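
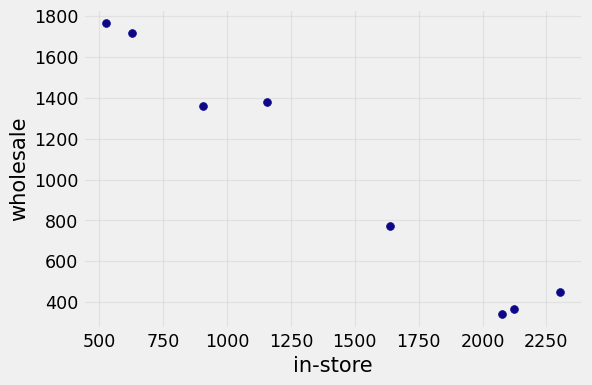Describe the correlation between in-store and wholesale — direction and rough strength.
negative, strong

Points are negatively correlated; strong (|r| ≈ 1.0).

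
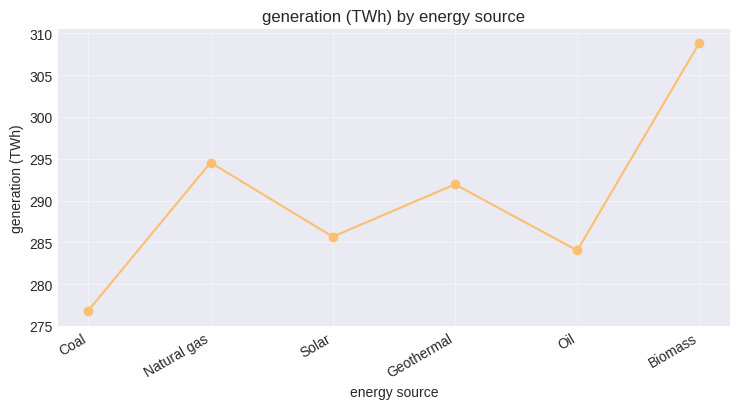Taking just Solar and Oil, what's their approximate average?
≈ 285

(285 + 285) / 2 ≈ 285.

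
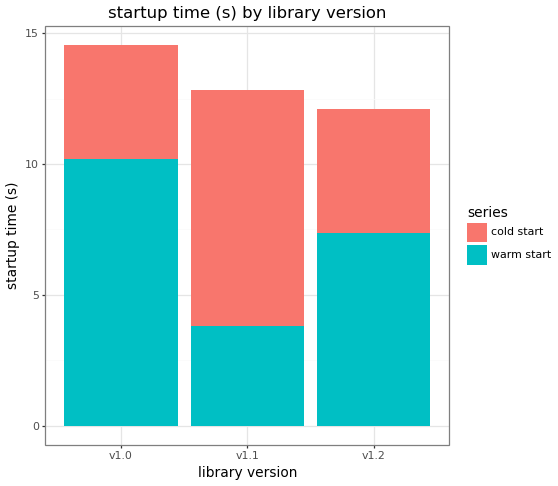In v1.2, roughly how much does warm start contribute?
warm start top ≈ 8, bottom ≈ 0; segment ≈ 8.

≈ 8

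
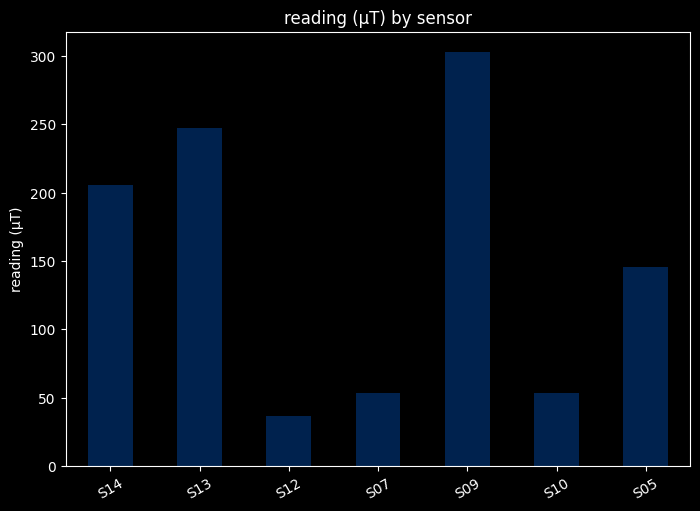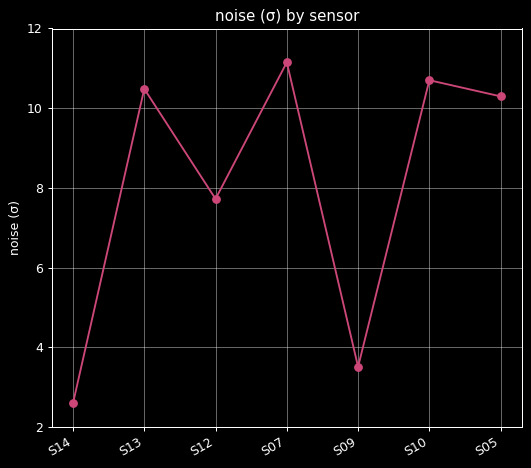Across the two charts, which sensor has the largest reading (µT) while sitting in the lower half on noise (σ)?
Chart 2 median noise (σ) ≈ 10; below-median sensors: S14, S12, S09. Among those, S09 has the highest reading (µT) (≈ 300).

S09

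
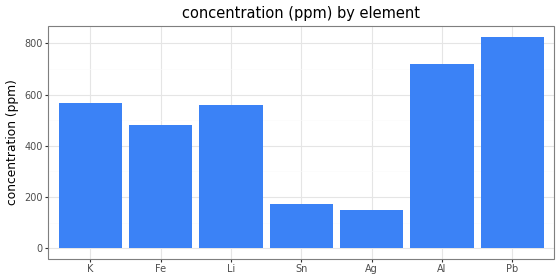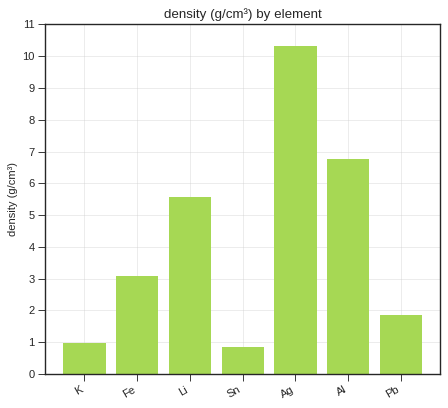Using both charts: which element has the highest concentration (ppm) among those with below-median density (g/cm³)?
Chart 2 median density (g/cm³) ≈ 3; below-median elements: K, Sn, Pb. Among those, Pb has the highest concentration (ppm) (≈ 800).

Pb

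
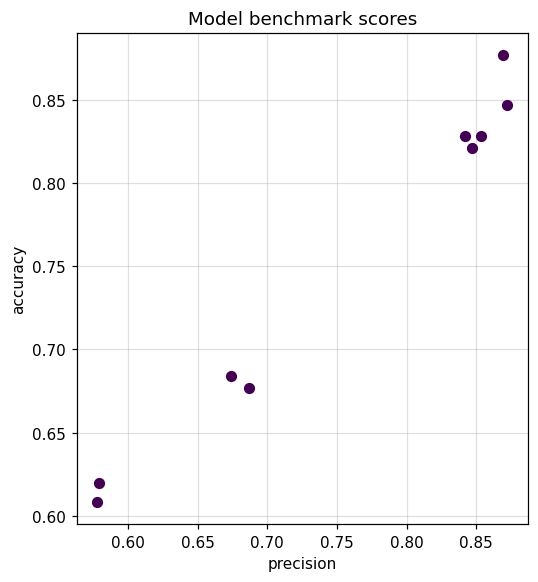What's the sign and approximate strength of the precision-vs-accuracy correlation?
positive, strong

Points are positively correlated; strong (|r| ≈ 1.0).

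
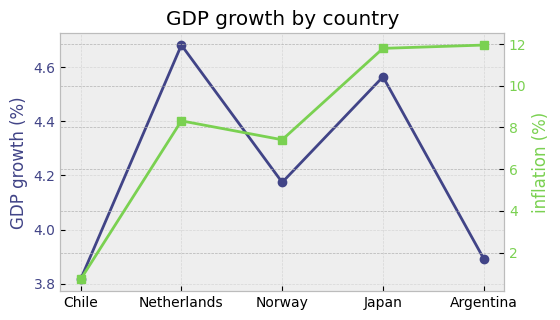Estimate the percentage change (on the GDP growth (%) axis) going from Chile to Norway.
Chile ≈ 3.8, Norway ≈ 4.2; (4.2 − 3.8) / 3.8 ≈ +10.5%.

≈ +10.5%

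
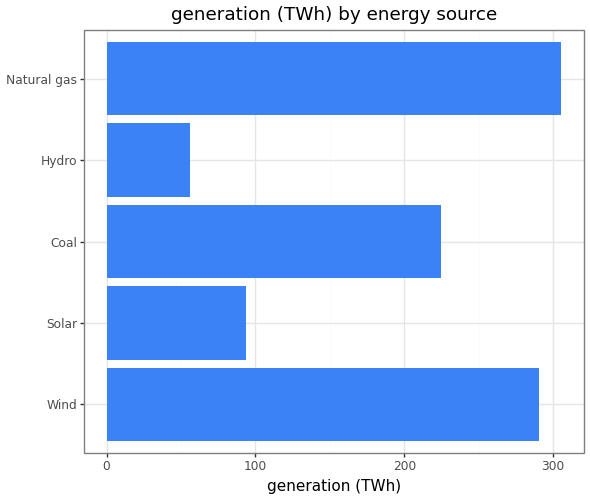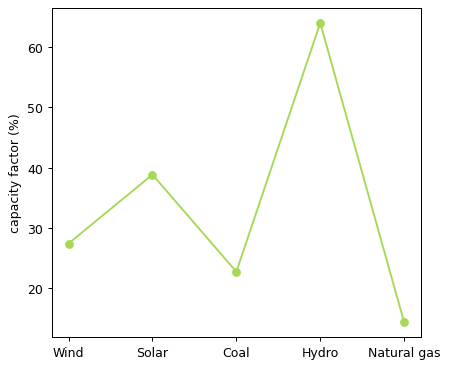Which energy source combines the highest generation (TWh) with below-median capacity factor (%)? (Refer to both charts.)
Natural gas

Chart 2 median capacity factor (%) ≈ 30; below-median energy sources: Coal, Natural gas. Among those, Natural gas has the highest generation (TWh) (≈ 300).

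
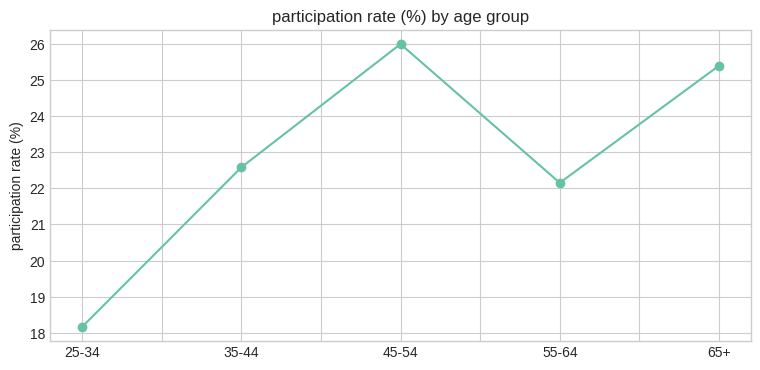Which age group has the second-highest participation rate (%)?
65+

Top 3: 45-54 ≈ 26, 65+ ≈ 25, 35-44 ≈ 23.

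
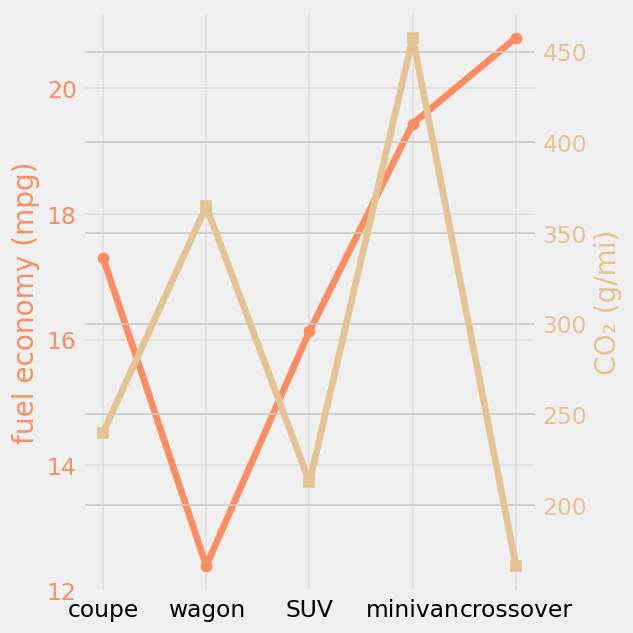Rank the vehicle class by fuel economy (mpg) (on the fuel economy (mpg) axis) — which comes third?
coupe

Top 4 (on the fuel economy (mpg) axis): crossover ≈ 21, minivan ≈ 19, coupe ≈ 17, SUV ≈ 16.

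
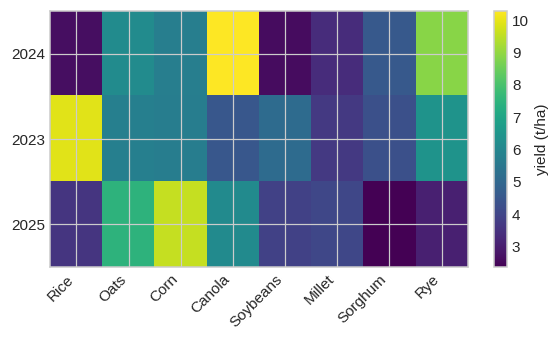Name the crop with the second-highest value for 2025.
Oats

Top 3 for 2025: Corn ≈ 10, Oats ≈ 7, Canola ≈ 6.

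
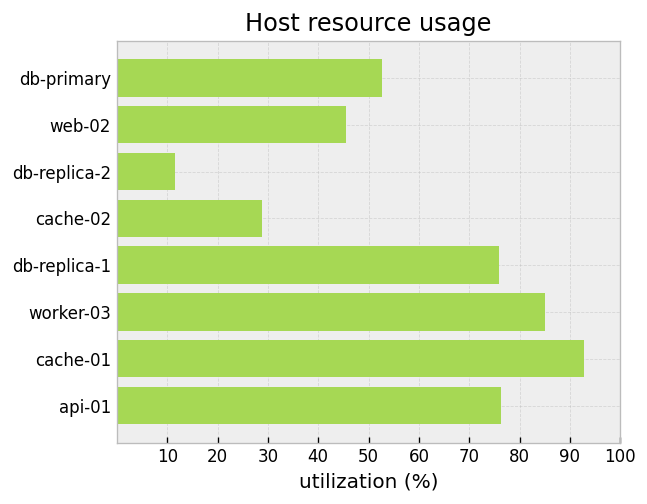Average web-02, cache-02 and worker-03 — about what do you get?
(50 + 30 + 90) / 3 ≈ 57.

≈ 57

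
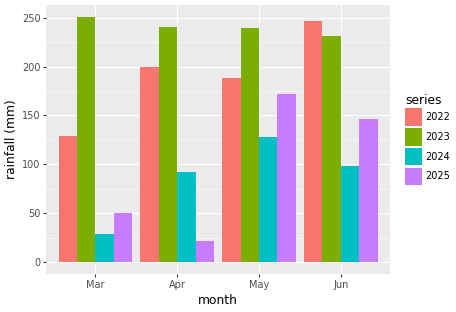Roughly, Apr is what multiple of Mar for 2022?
Apr ≈ 200, Mar ≈ 125; 200/125 ≈ 1.6.

≈ 1.6×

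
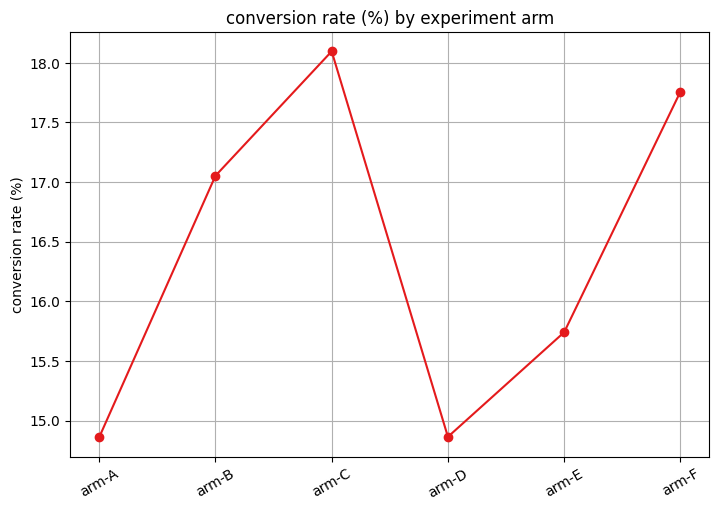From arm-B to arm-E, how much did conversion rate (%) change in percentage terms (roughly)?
≈ -8.8%

arm-B ≈ 17.0, arm-E ≈ 15.5; (15.5 − 17.0) / 17.0 ≈ -8.8%.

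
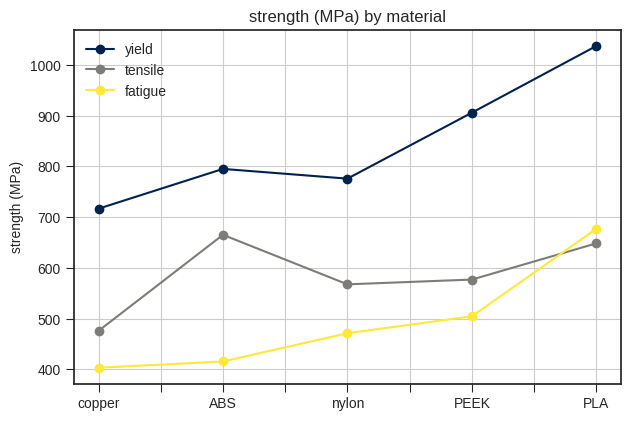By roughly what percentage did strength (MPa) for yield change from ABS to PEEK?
≈ +12.5%

ABS ≈ 800, PEEK ≈ 900; (900 − 800) / 800 ≈ +12.5%.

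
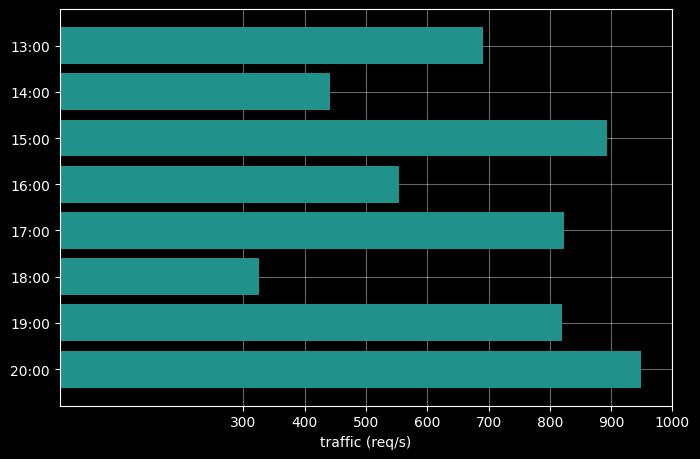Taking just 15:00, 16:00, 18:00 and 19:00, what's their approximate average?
≈ 650

(900 + 600 + 300 + 800) / 4 ≈ 650.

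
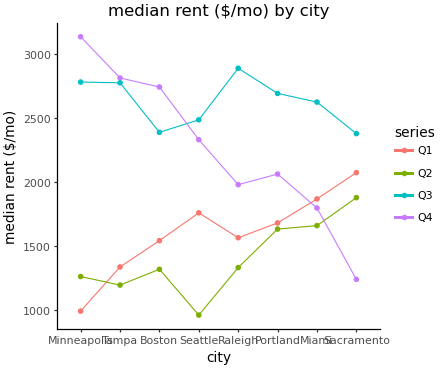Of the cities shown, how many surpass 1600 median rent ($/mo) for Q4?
Above 1600: Minneapolis, Tampa, Boston, Seattle, Raleigh, Portland, Miami.

7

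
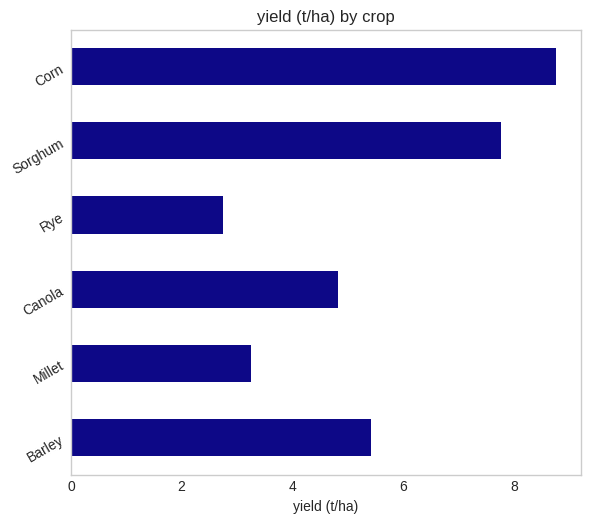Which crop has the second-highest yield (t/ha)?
Top 3: Corn ≈ 9, Sorghum ≈ 8, Barley ≈ 5.

Sorghum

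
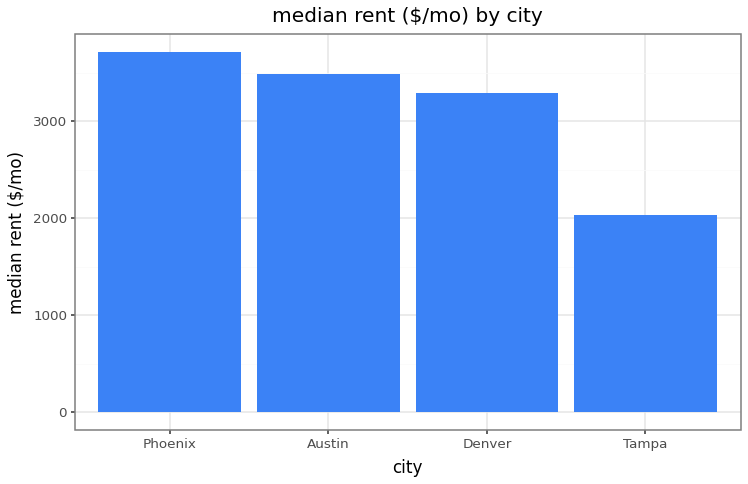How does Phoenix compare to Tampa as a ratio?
Phoenix ≈ 3500, Tampa ≈ 2000; 3500/2000 ≈ 1.75.

≈ 1.75×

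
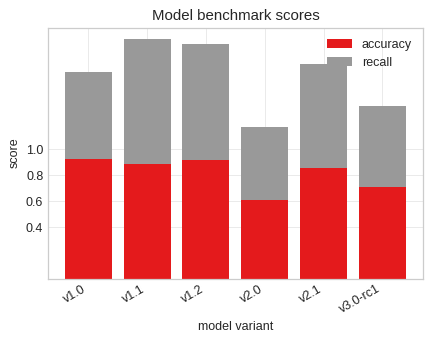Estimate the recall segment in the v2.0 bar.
recall top ≈ 1.2, bottom ≈ 0.6; segment ≈ 0.6.

≈ 0.6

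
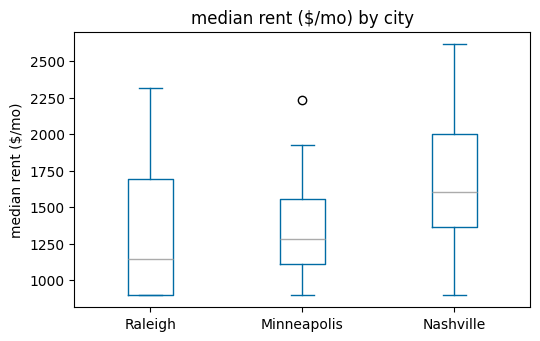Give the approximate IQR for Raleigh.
≈ 800

Q3 ≈ 1700, Q1 ≈ 900; IQR ≈ 800.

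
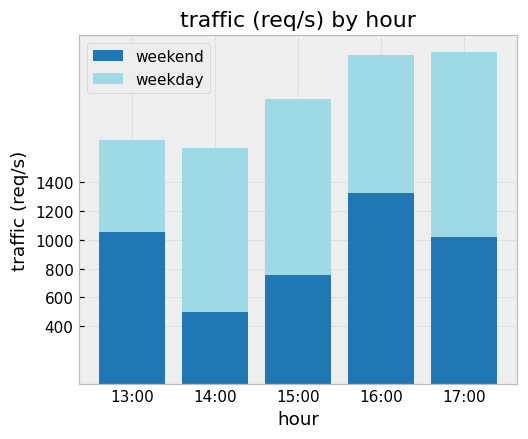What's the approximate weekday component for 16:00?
weekday top ≈ 2200, bottom ≈ 1400; segment ≈ 800.

≈ 800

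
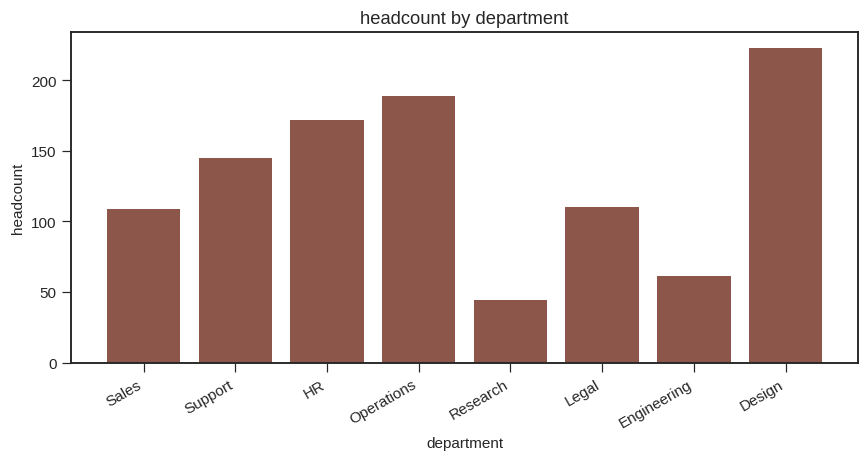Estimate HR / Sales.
≈ 1.8×

HR ≈ 180, Sales ≈ 100; 180/100 ≈ 1.8.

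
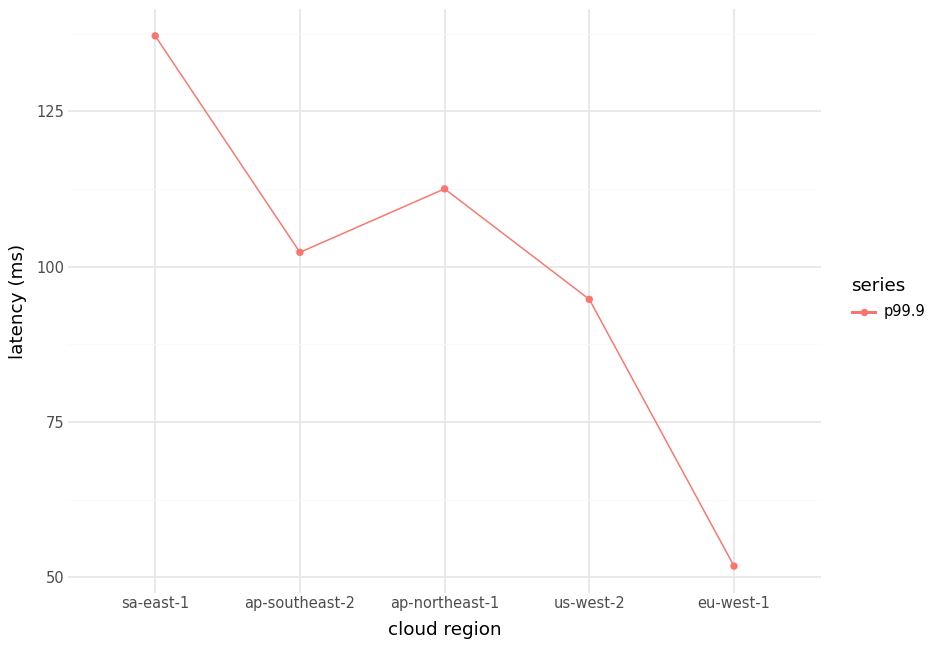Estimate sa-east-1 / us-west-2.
sa-east-1 ≈ 140, us-west-2 ≈ 90; 140/90 ≈ 1.56.

≈ 1.56×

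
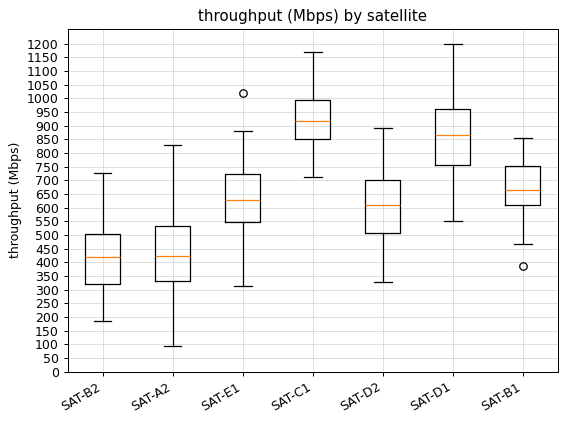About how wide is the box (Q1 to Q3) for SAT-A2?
Q3 ≈ 550, Q1 ≈ 350; IQR ≈ 200.

≈ 200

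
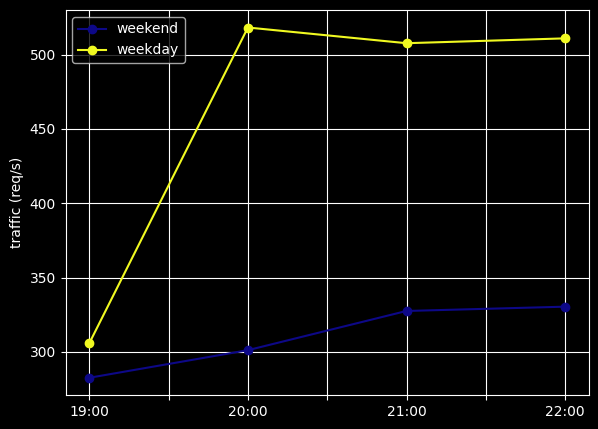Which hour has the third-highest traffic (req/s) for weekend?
Top 4 for weekend: 22:00 ≈ 340, 21:00 ≈ 320, 20:00 ≈ 300, 19:00 ≈ 280.

20:00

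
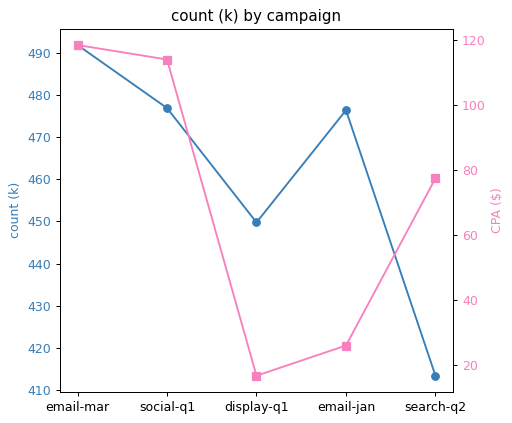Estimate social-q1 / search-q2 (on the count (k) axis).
≈ 1.17×

social-q1 ≈ 480, search-q2 ≈ 410; 480/410 ≈ 1.17.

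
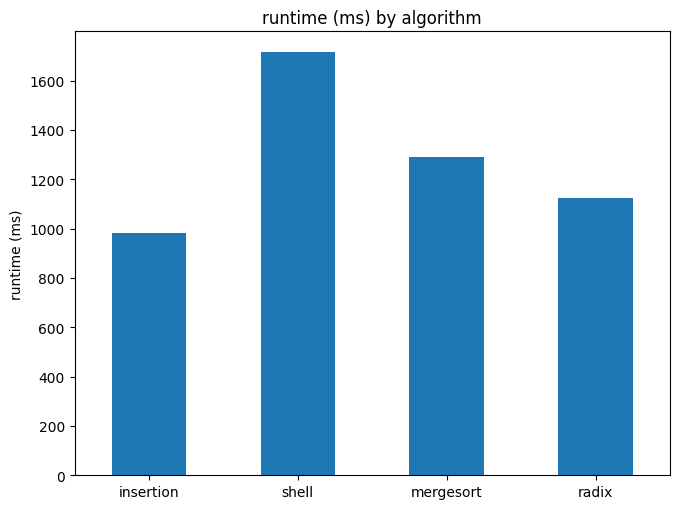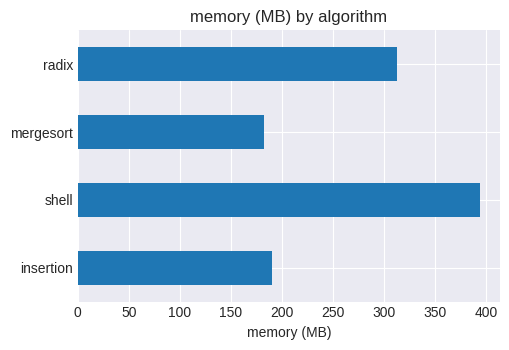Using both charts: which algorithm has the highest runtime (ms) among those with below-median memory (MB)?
mergesort

Chart 2 median memory (MB) ≈ 250; below-median algorithms: insertion, mergesort. Among those, mergesort has the highest runtime (ms) (≈ 1200).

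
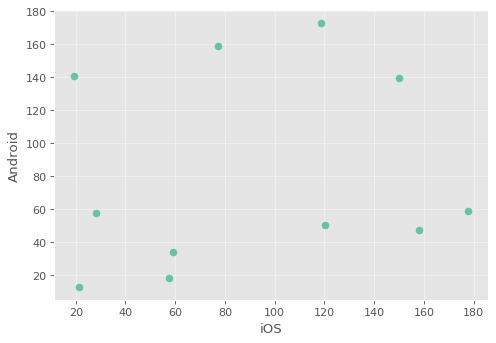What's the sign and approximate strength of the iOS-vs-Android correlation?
no clear correlation

Points are roughly uncorrelated; weak (|r| ≈ 0.2).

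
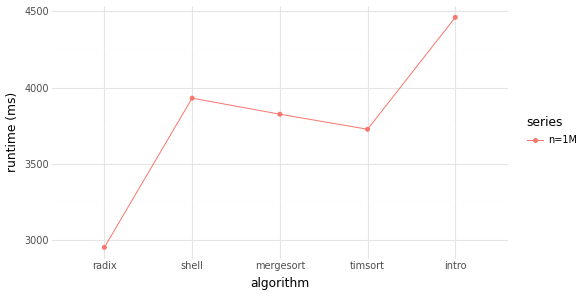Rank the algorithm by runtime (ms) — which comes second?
shell

Top 3: intro ≈ 4400, shell ≈ 4000, mergesort ≈ 3800.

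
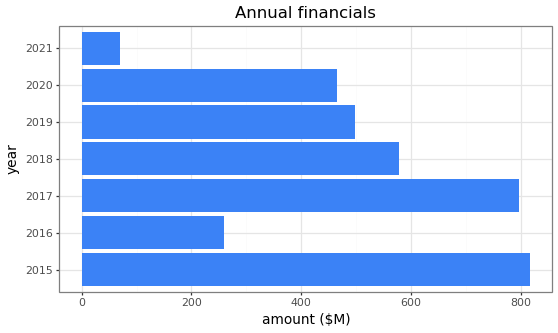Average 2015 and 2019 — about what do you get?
≈ 650

(800 + 500) / 2 ≈ 650.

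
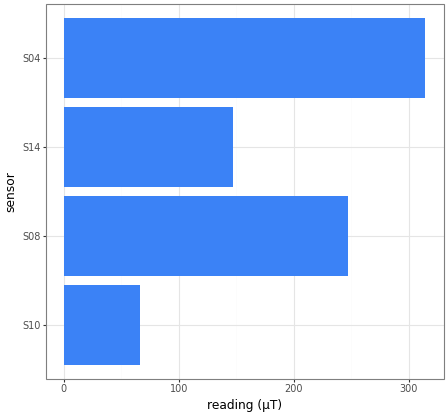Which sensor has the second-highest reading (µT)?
S08

Top 3: S04 ≈ 300, S08 ≈ 250, S14 ≈ 150.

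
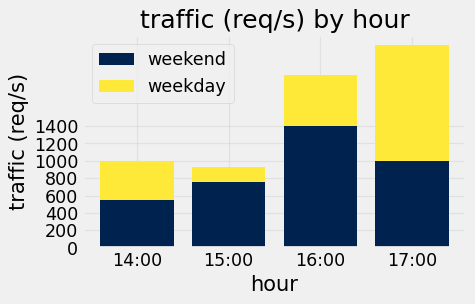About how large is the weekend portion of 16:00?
weekend top ≈ 1400, bottom ≈ 0; segment ≈ 1400.

≈ 1400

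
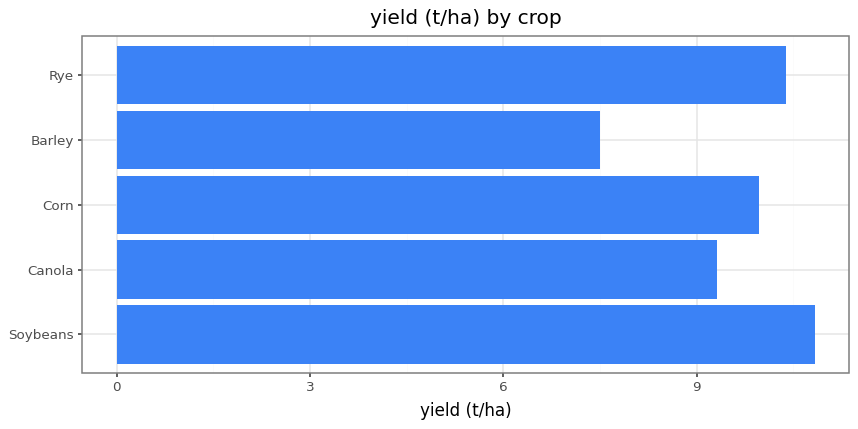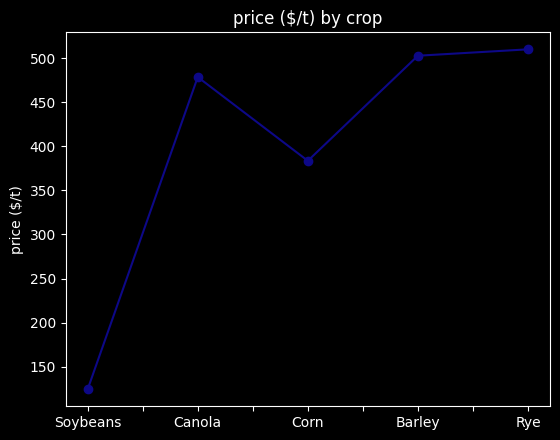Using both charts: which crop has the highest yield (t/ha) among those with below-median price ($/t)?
Chart 2 median price ($/t) ≈ 500; below-median crops: Soybeans, Corn. Among those, Soybeans has the highest yield (t/ha) (≈ 11).

Soybeans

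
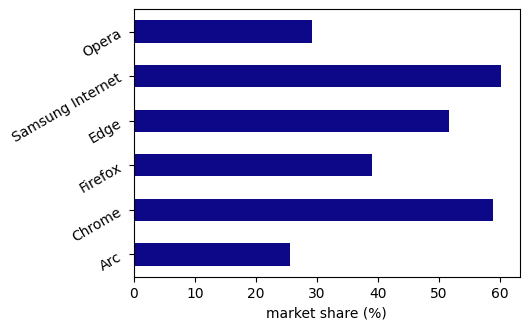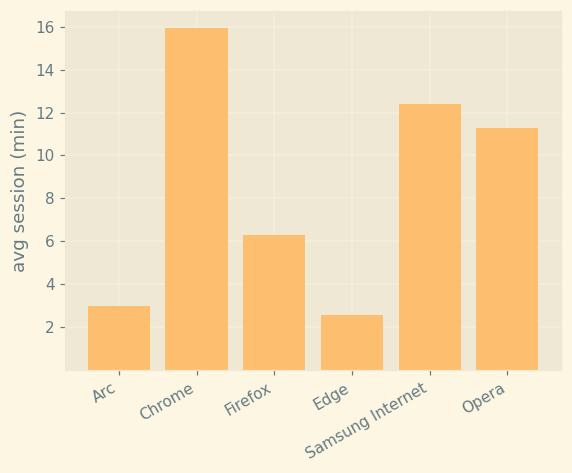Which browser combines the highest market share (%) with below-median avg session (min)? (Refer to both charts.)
Edge

Chart 2 median avg session (min) ≈ 8; below-median browsers: Arc, Firefox, Edge. Among those, Edge has the highest market share (%) (≈ 50).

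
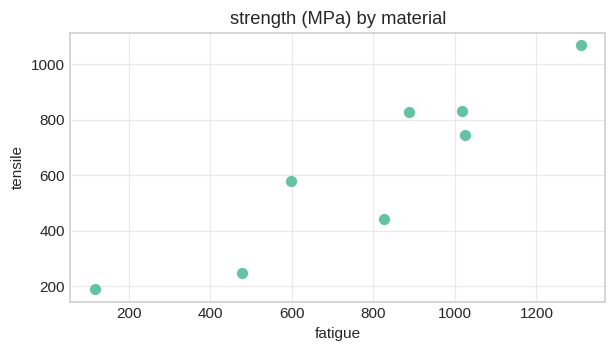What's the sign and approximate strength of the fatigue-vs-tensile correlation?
positive, strong

Points are positively correlated; strong (|r| ≈ 0.9).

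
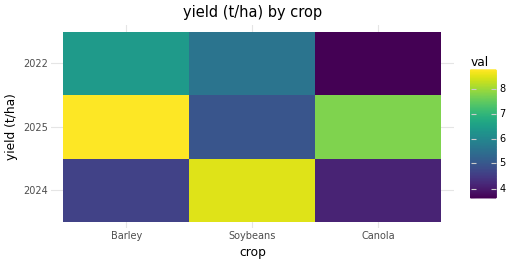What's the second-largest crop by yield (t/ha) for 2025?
Top 3 for 2025: Barley ≈ 9.0, Canola ≈ 8.0, Soybeans ≈ 5.0.

Canola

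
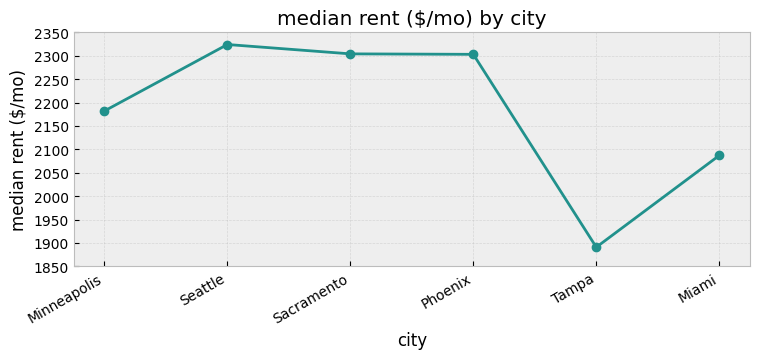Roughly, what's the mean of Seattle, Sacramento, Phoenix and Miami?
≈ 2250

(2300 + 2300 + 2300 + 2100) / 4 ≈ 2250.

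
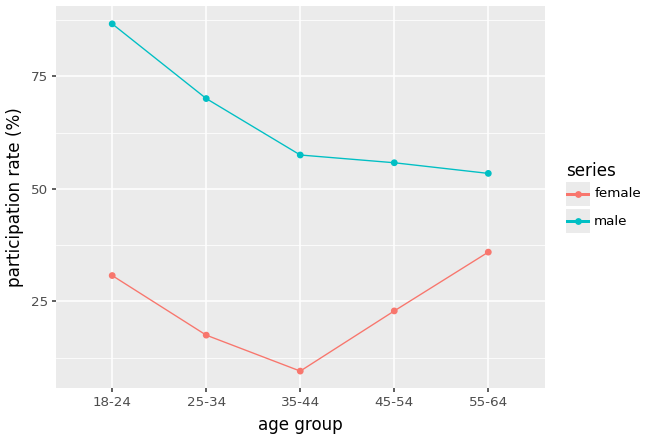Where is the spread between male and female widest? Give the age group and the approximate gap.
18-24, ≈ 60 %

18-24: male ≈ 90, female ≈ 30 → gap ≈ 60. Next-largest (25-34) is only ≈ 50.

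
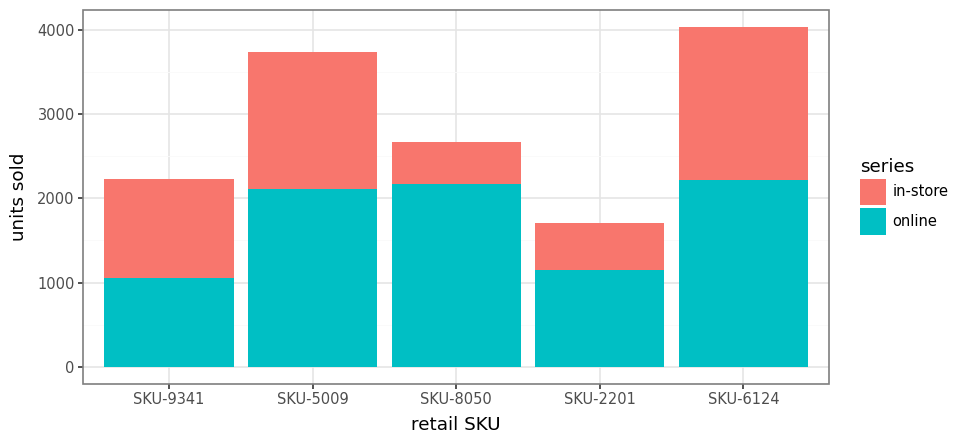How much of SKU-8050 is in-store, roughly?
in-store top ≈ 2500, bottom ≈ 2000; segment ≈ 500.

≈ 500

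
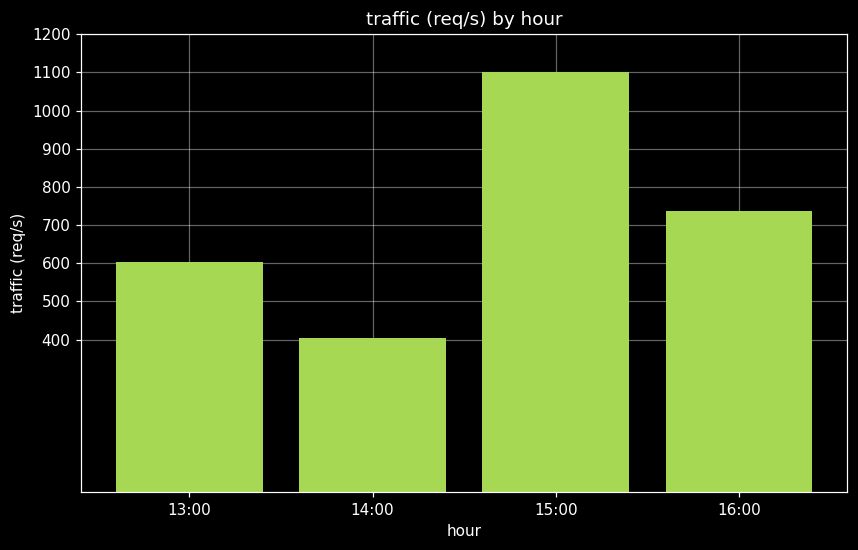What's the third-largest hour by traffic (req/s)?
13:00

Top 4: 15:00 ≈ 1100, 16:00 ≈ 700, 13:00 ≈ 600, 14:00 ≈ 400.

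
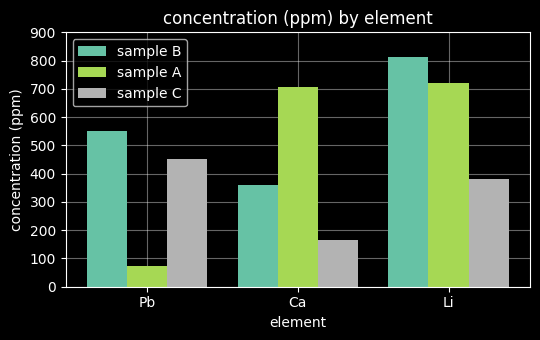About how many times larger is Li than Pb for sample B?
≈ 1.33×

Li ≈ 800, Pb ≈ 600; 800/600 ≈ 1.33.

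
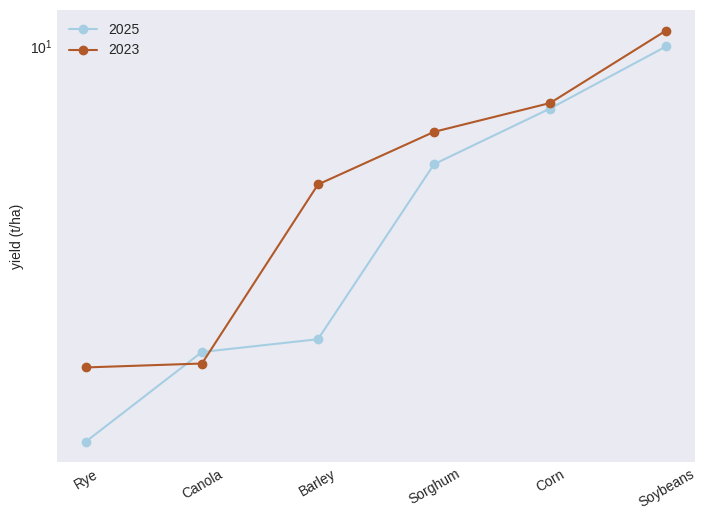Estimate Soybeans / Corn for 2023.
≈ 1.57×

Soybeans ≈ 11, Corn ≈ 7; 11/7 ≈ 1.57.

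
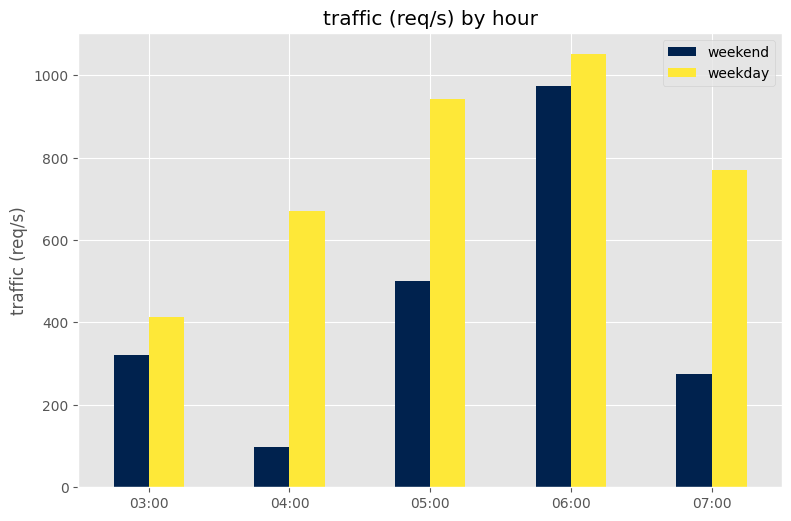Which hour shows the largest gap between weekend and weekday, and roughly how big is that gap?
04:00: weekend ≈ 100, weekday ≈ 700 → gap ≈ 600. Next-largest (07:00) is only ≈ 500.

04:00, ≈ 600 req/s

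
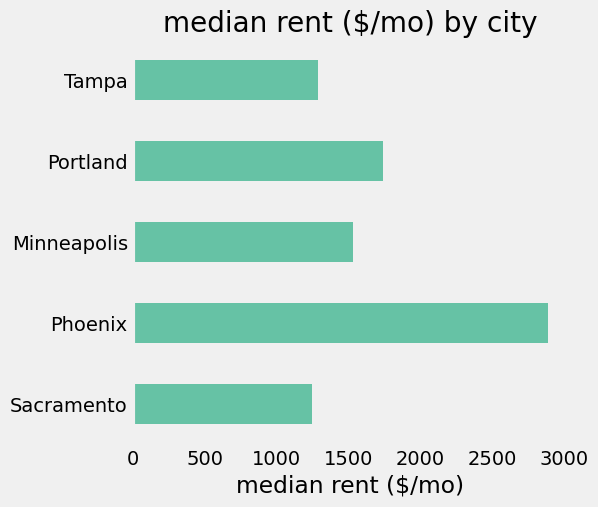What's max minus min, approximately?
Max Phoenix ≈ 3000, min Sacramento ≈ 1000; range ≈ 2000.

≈ 2000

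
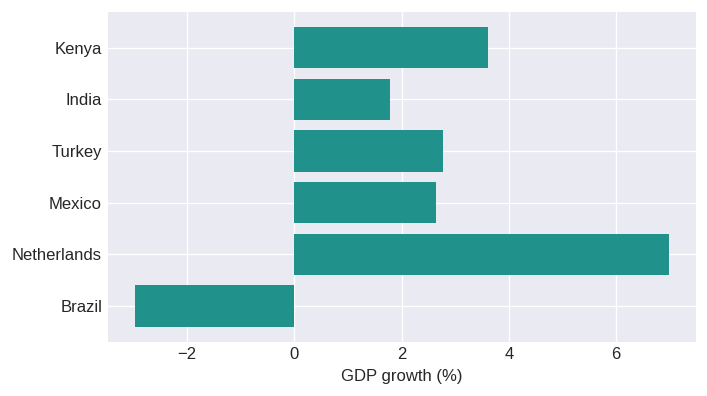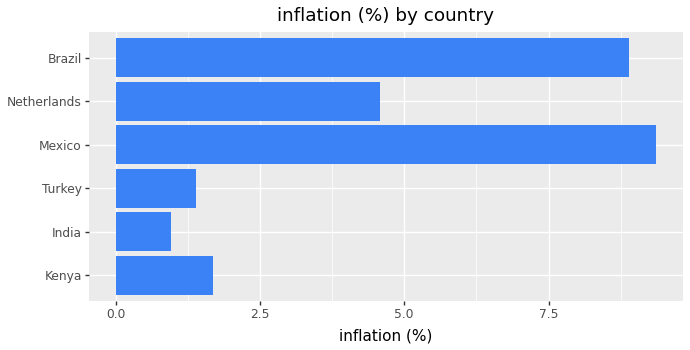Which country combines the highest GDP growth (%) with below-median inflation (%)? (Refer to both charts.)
Chart 2 median inflation (%) ≈ 3; below-median countries: Kenya, India, Turkey. Among those, Kenya has the highest GDP growth (%) (≈ 4).

Kenya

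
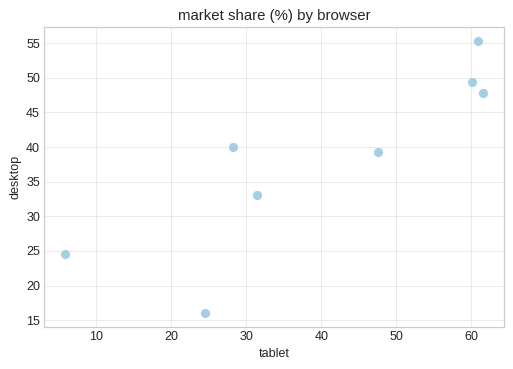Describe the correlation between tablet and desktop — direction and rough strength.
positive, strong

Points are positively correlated; strong (|r| ≈ 0.9).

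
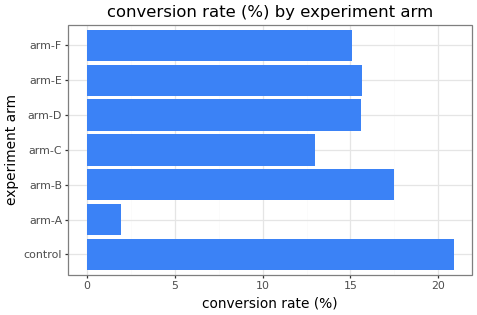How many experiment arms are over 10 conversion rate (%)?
6

Above 10: control, arm-B, arm-C, arm-D, arm-E, arm-F.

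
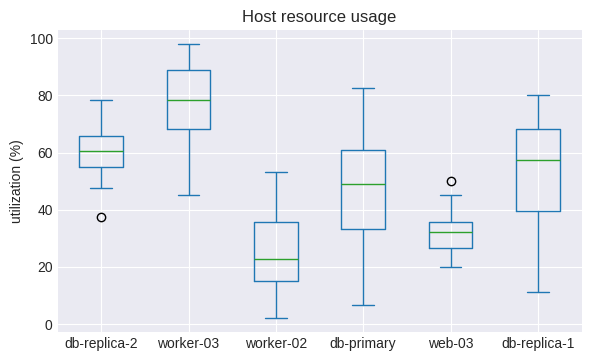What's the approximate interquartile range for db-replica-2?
≈ 10

Q3 ≈ 65, Q1 ≈ 55; IQR ≈ 10.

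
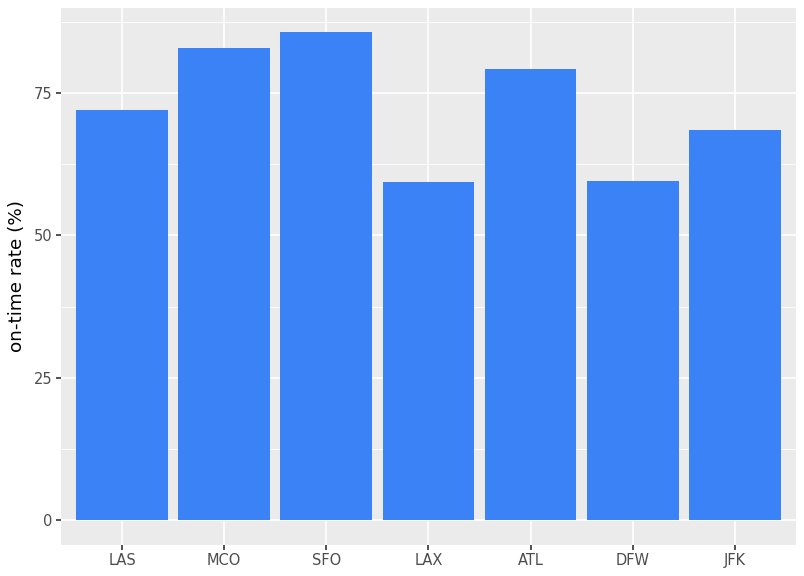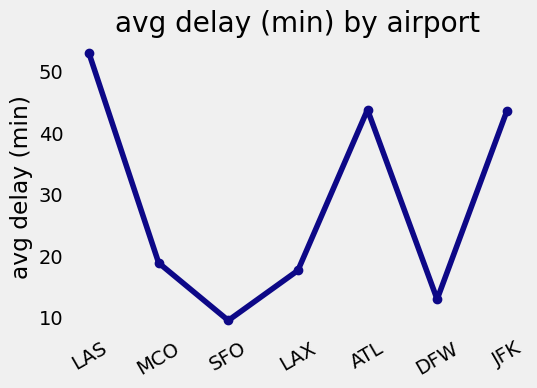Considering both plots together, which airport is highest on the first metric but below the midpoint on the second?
Chart 2 median avg delay (min) ≈ 20; below-median airports: SFO, LAX, DFW. Among those, SFO has the highest on-time rate (%) (≈ 90).

SFO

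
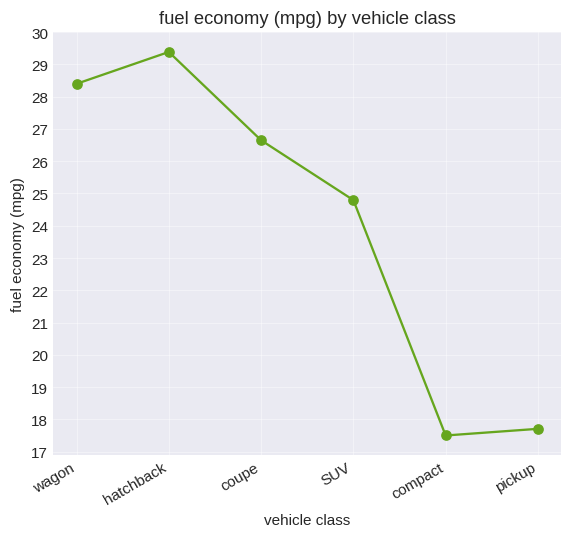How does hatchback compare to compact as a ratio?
≈ 1.71×

hatchback ≈ 29, compact ≈ 17; 29/17 ≈ 1.71.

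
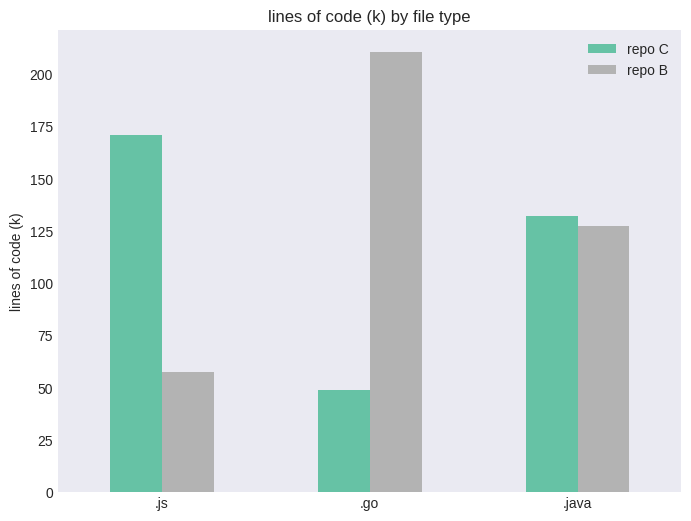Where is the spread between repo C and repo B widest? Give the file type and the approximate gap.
.go: repo C ≈ 40, repo B ≈ 220 → gap ≈ 180. Next-largest (.js) is only ≈ 120.

.go, ≈ 180 k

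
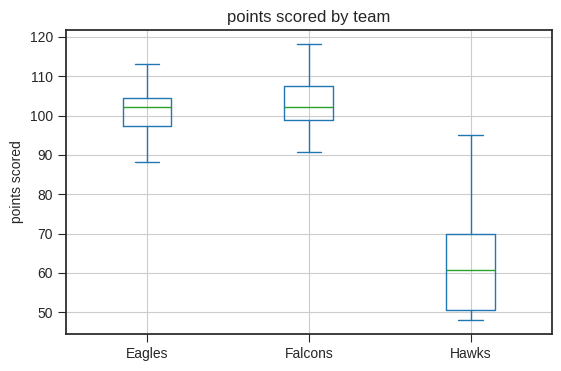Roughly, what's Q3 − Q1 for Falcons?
Q3 ≈ 110, Q1 ≈ 100; IQR ≈ 10.

≈ 10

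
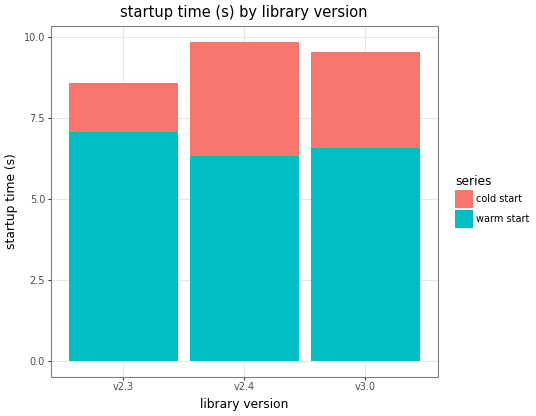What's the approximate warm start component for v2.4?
warm start top ≈ 6, bottom ≈ 0; segment ≈ 6.

≈ 6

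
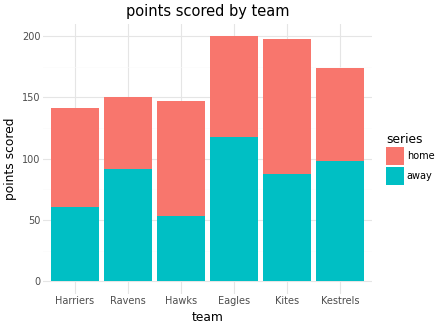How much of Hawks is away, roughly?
≈ 60

away top ≈ 60, bottom ≈ 0; segment ≈ 60.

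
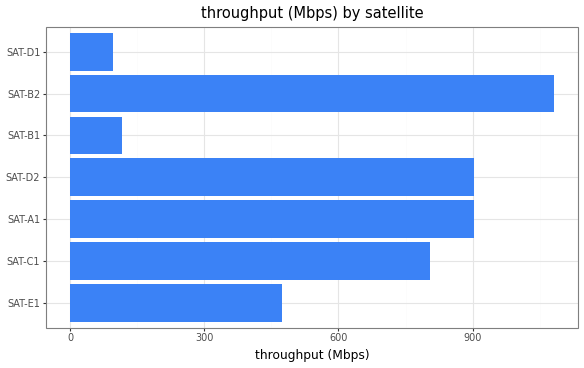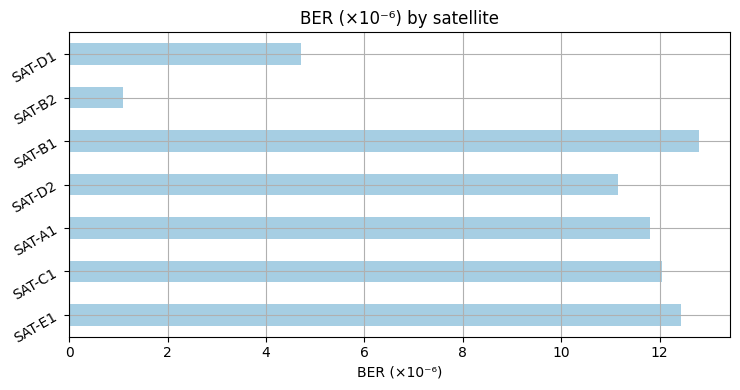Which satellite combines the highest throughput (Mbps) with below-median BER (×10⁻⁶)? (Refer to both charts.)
SAT-B2

Chart 2 median BER (×10⁻⁶) ≈ 12; below-median satellites: SAT-D2, SAT-B2, SAT-D1. Among those, SAT-B2 has the highest throughput (Mbps) (≈ 1100).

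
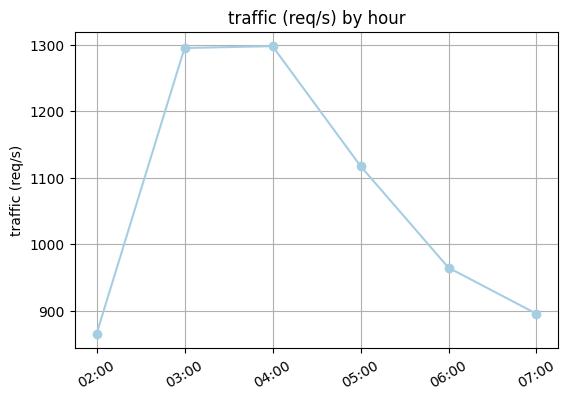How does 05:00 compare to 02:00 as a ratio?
05:00 ≈ 1100, 02:00 ≈ 850; 1100/850 ≈ 1.29.

≈ 1.29×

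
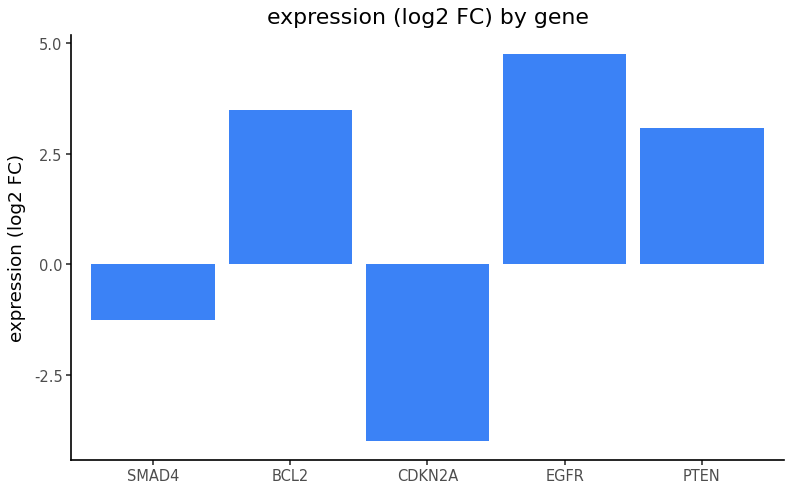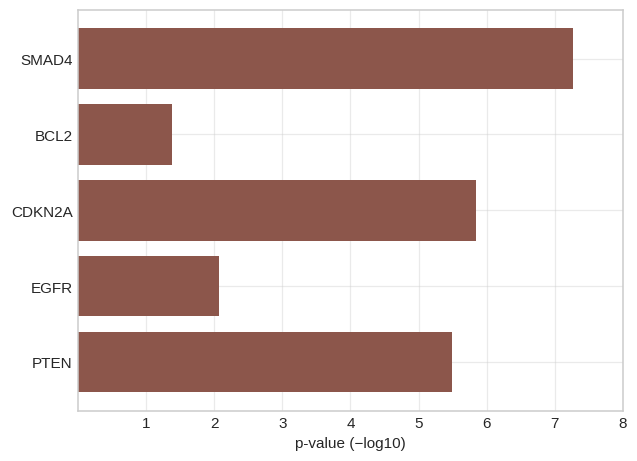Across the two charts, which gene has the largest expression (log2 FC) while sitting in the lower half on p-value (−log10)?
Chart 2 median p-value (−log10) ≈ 5; below-median genes: BCL2, EGFR. Among those, EGFR has the highest expression (log2 FC) (≈ 5).

EGFR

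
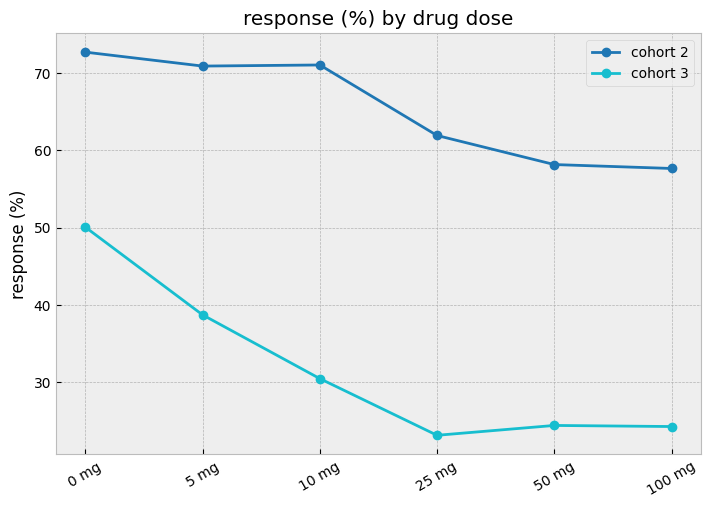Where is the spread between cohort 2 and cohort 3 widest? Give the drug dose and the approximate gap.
10 mg: cohort 2 ≈ 70, cohort 3 ≈ 30 → gap ≈ 40. Next-largest (25 mg) is only ≈ 35.

10 mg, ≈ 40 %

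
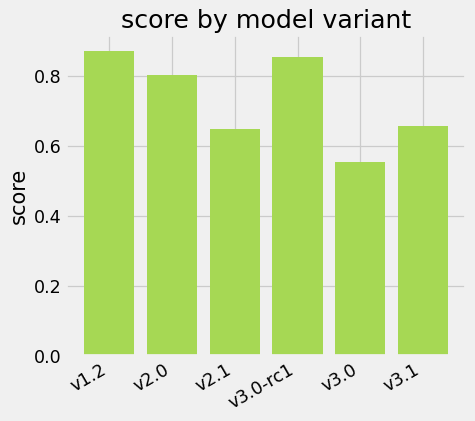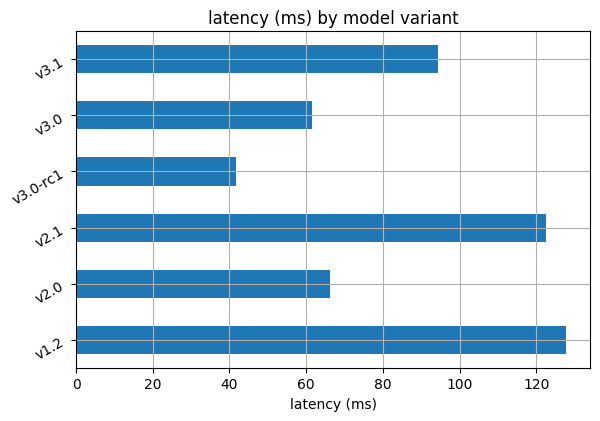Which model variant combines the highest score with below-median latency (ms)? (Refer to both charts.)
v3.0-rc1

Chart 2 median latency (ms) ≈ 80; below-median model variants: v2.0, v3.0-rc1, v3.0. Among those, v3.0-rc1 has the highest score (≈ 0.9).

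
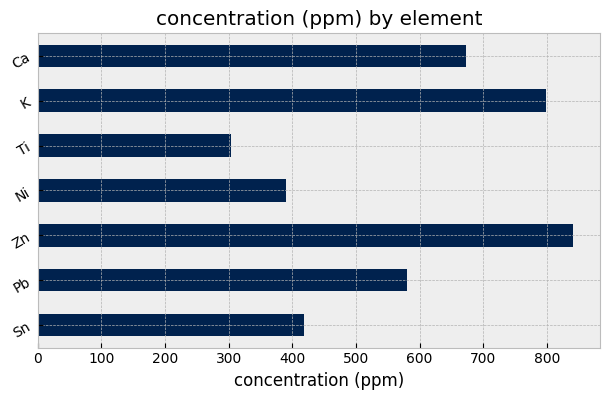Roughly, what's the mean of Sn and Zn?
≈ 600

(400 + 800) / 2 ≈ 600.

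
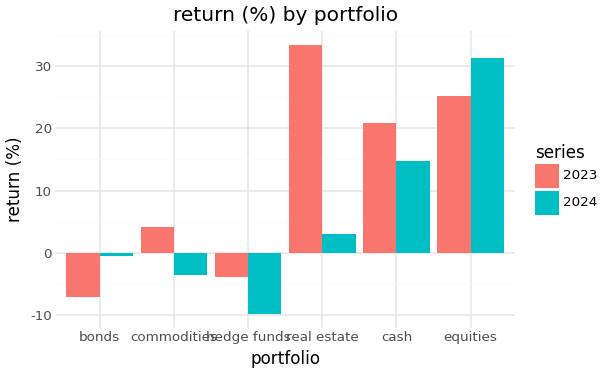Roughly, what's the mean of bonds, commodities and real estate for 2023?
(-5 + 5 + 35) / 3 ≈ 12.

≈ 12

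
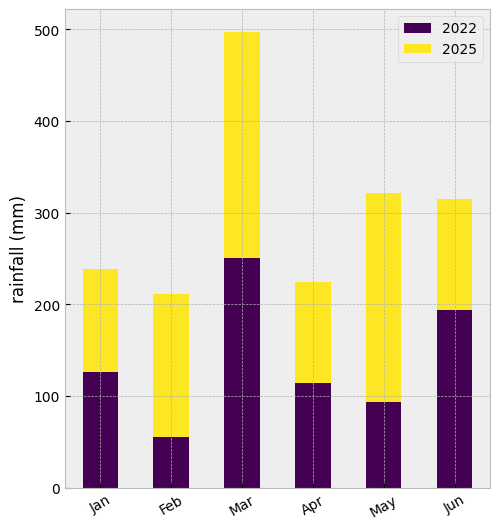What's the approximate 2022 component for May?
≈ 100

2022 top ≈ 100, bottom ≈ 0; segment ≈ 100.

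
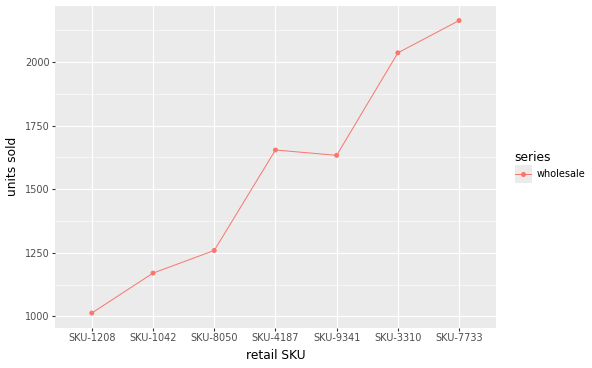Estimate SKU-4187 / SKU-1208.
SKU-4187 ≈ 1700, SKU-1208 ≈ 1000; 1700/1000 ≈ 1.7.

≈ 1.7×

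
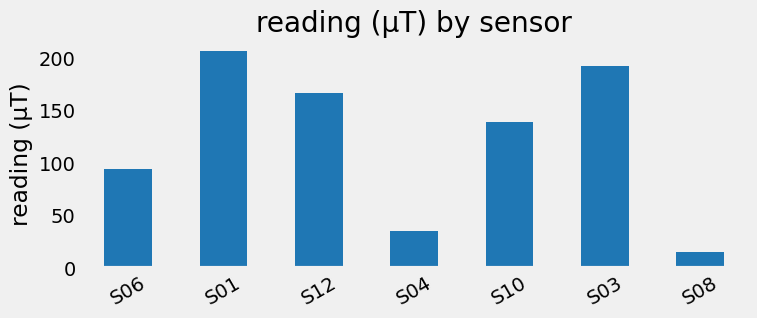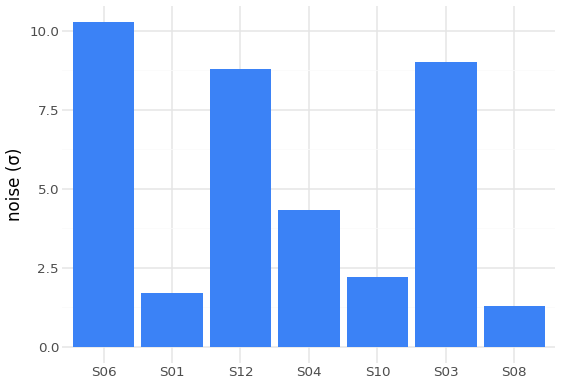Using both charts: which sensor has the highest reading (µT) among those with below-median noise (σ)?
S01

Chart 2 median noise (σ) ≈ 4; below-median sensors: S01, S10, S08. Among those, S01 has the highest reading (µT) (≈ 200).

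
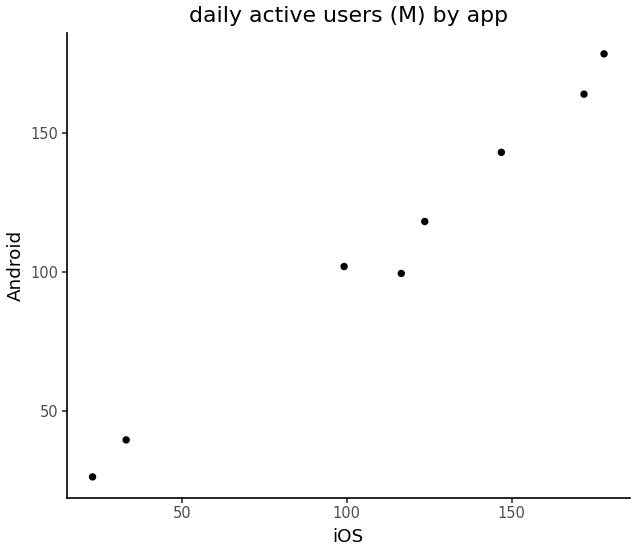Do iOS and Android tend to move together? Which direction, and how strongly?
Points are positively correlated; strong (|r| ≈ 1.0).

positive, strong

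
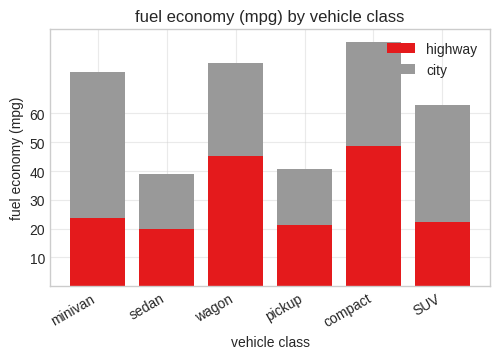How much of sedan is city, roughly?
city top ≈ 40, bottom ≈ 20; segment ≈ 20.

≈ 20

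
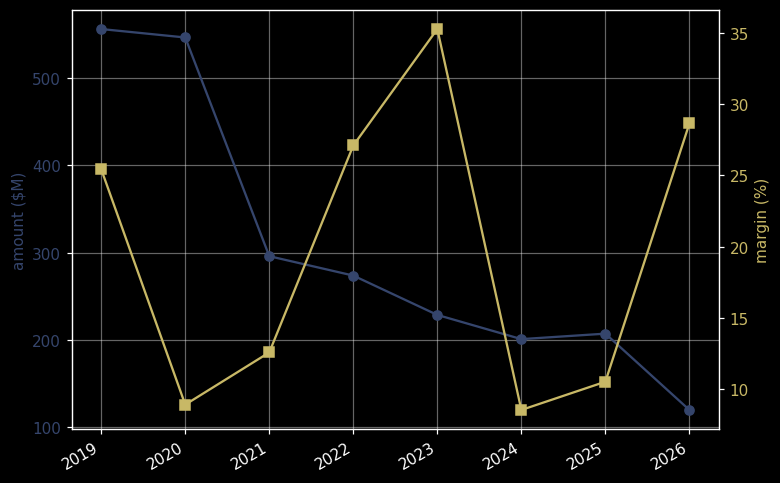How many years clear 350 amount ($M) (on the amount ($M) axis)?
Above 350: 2019, 2020.

2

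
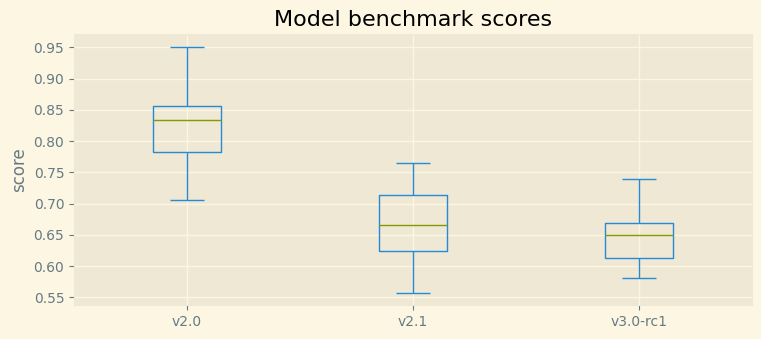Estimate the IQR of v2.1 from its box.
≈ 0.10

Q3 ≈ 0.72, Q1 ≈ 0.62; IQR ≈ 0.10.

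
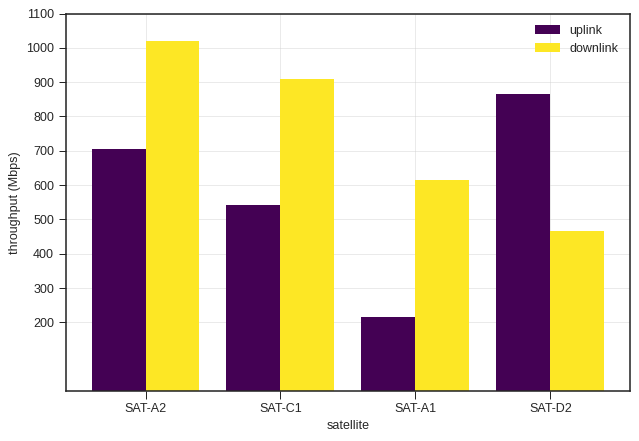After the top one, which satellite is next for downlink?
SAT-C1

Top 3 for downlink: SAT-A2 ≈ 1000, SAT-C1 ≈ 900, SAT-A1 ≈ 600.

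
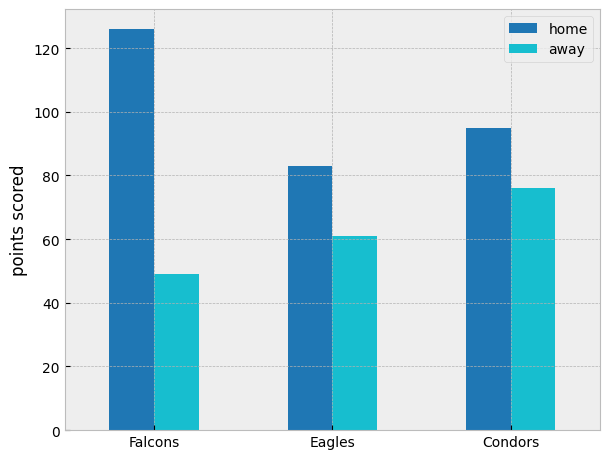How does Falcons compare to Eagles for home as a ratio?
≈ 1.5×

Falcons ≈ 120, Eagles ≈ 80; 120/80 ≈ 1.5.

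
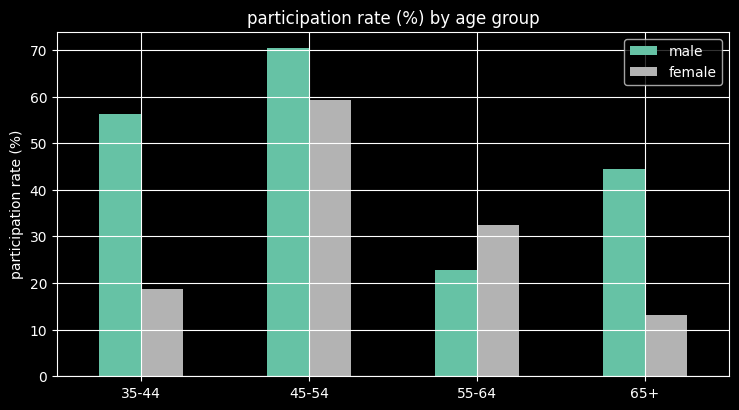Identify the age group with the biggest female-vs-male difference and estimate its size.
35-44, ≈ 40 %

35-44: female ≈ 20, male ≈ 60 → gap ≈ 40. Next-largest (65+) is only ≈ 30.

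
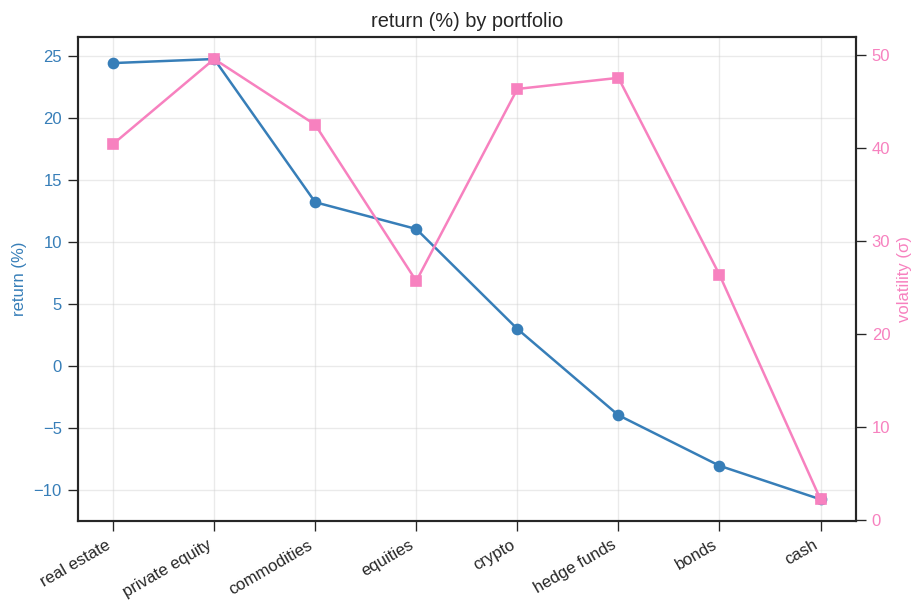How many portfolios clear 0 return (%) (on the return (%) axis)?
5

Above 0: real estate, private equity, commodities, equities, crypto.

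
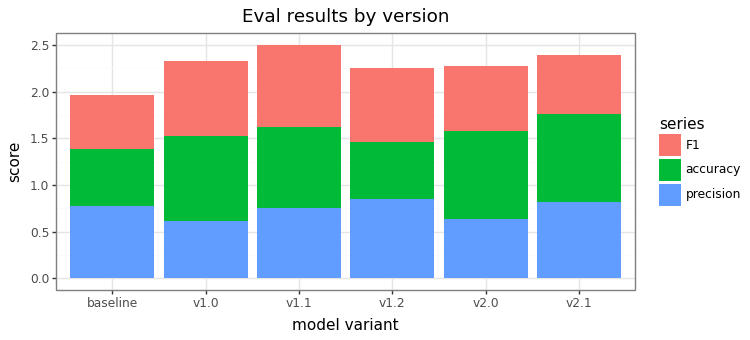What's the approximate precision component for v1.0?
≈ 0.5

precision top ≈ 0.5, bottom ≈ 0.0; segment ≈ 0.5.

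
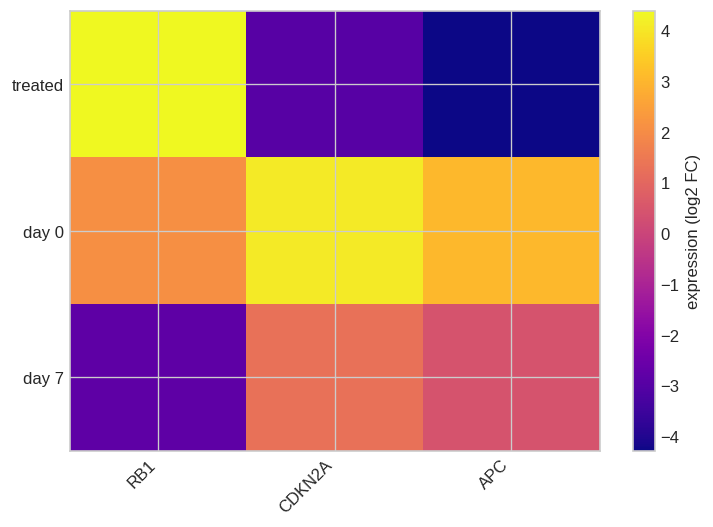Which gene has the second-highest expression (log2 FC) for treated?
CDKN2A

Top 3 for treated: RB1 ≈ 4, CDKN2A ≈ -3, APC ≈ -4.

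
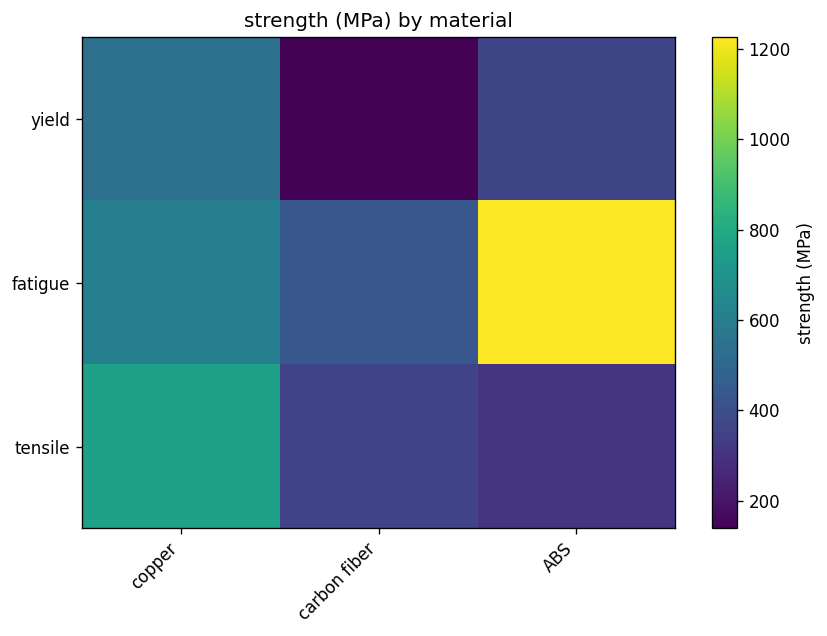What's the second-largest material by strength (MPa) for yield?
ABS

Top 3 for yield: copper ≈ 500, ABS ≈ 400, carbon fiber ≈ 100.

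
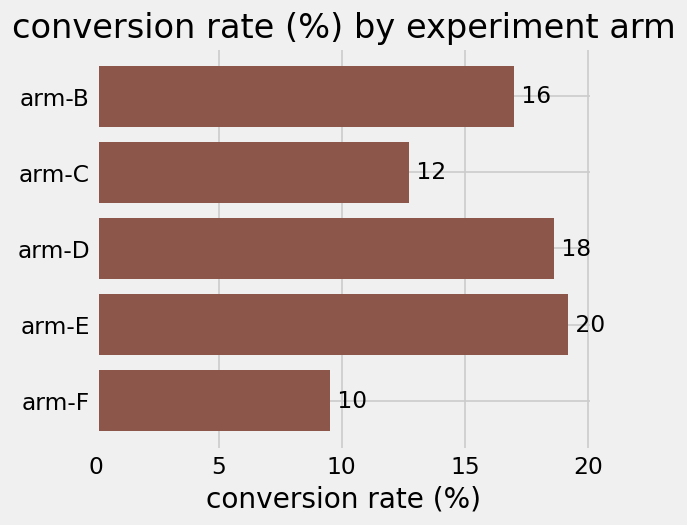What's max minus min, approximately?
≈ 10

Max arm-E ≈ 20, min arm-F ≈ 10; range ≈ 10.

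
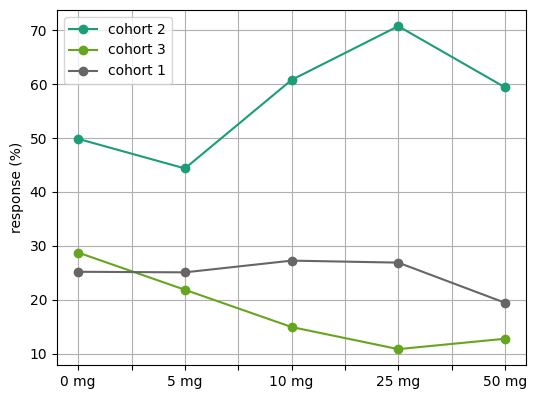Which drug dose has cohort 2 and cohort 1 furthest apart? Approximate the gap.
25 mg, ≈ 45 %

25 mg: cohort 2 ≈ 70, cohort 1 ≈ 25 → gap ≈ 45. Next-largest (50 mg) is only ≈ 40.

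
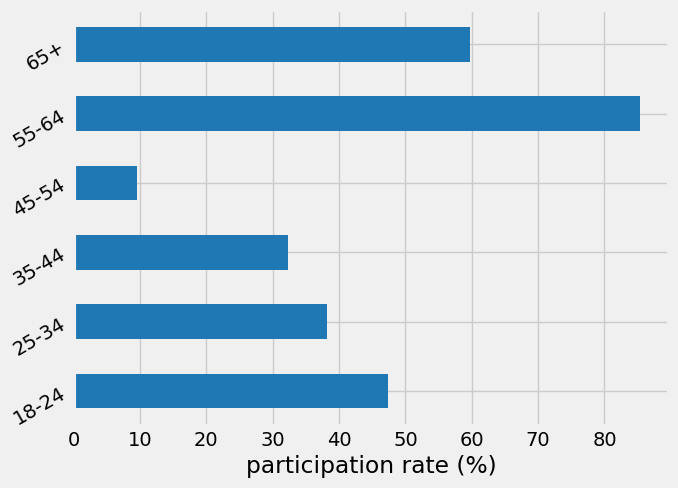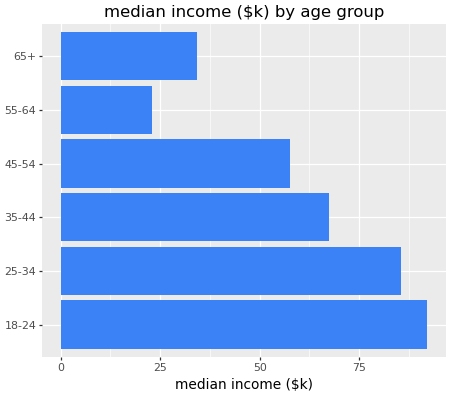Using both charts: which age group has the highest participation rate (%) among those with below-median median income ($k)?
55-64

Chart 2 median median income ($k) ≈ 60; below-median age groups: 45-54, 55-64, 65+. Among those, 55-64 has the highest participation rate (%) (≈ 90).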